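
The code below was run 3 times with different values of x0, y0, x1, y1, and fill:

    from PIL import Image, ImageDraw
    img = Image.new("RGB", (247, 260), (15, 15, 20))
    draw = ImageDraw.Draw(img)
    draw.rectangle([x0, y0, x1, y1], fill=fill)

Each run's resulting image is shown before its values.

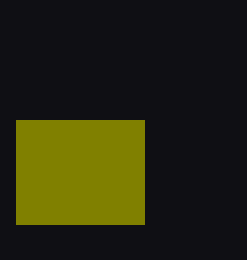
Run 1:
x0 = 16, y0 = 120, x1 = 144, y1 = 224, fill = 'olive'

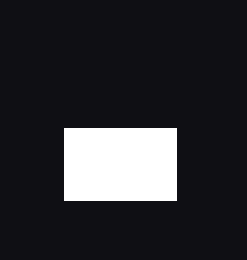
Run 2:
x0 = 64
y0 = 128
x1 = 176
y1 = 200
fill = 'white'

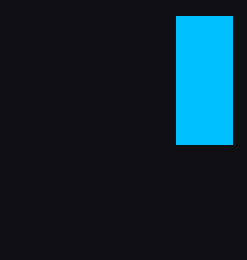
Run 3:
x0 = 176, y0 = 16, x1 = 232, y1 = 144, fill = 'deepskyblue'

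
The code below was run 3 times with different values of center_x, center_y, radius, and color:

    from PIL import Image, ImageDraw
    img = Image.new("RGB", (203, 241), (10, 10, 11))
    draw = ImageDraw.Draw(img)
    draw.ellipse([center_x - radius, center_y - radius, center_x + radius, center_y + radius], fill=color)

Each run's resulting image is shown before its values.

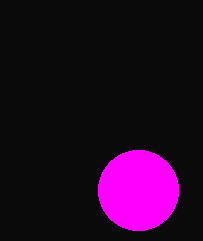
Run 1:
center_x = 138
center_y = 190
radius = 40
color = 'magenta'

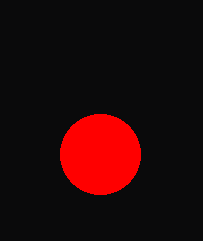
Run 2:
center_x = 100
center_y = 154
radius = 40
color = 'red'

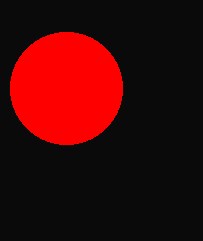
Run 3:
center_x = 66, center_y = 88, radius = 56, color = 'red'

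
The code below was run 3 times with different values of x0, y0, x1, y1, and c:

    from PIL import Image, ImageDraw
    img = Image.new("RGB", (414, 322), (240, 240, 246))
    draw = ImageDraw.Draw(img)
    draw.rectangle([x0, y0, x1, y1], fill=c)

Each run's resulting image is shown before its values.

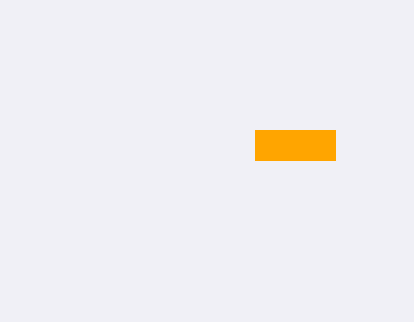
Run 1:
x0 = 255; y0 = 130; x1 = 335; y1 = 160; c = 'orange'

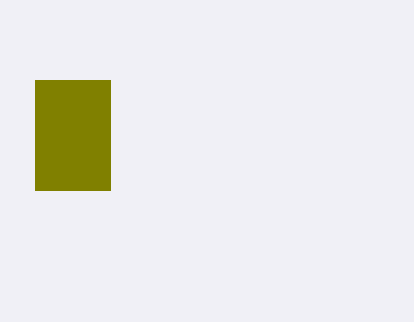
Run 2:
x0 = 35, y0 = 80, x1 = 110, y1 = 190, c = 'olive'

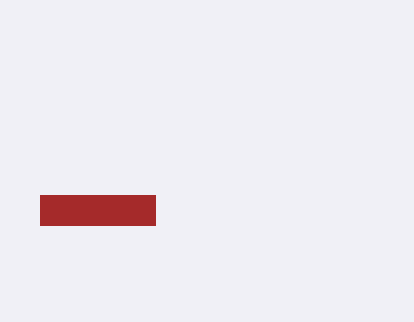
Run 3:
x0 = 40; y0 = 195; x1 = 155; y1 = 225; c = 'brown'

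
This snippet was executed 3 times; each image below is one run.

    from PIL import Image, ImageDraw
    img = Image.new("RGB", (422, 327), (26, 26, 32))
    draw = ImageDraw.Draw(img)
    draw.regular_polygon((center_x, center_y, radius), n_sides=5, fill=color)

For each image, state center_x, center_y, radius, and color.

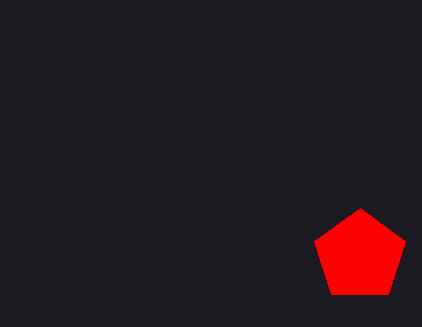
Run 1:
center_x = 360; center_y = 256; radius = 48; color = 'red'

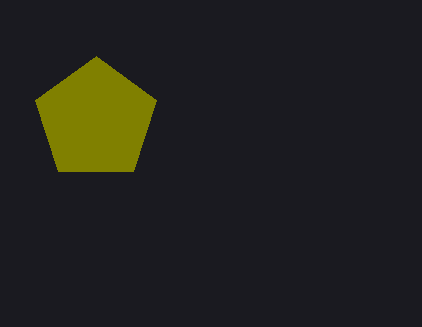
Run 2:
center_x = 96; center_y = 120; radius = 64; color = 'olive'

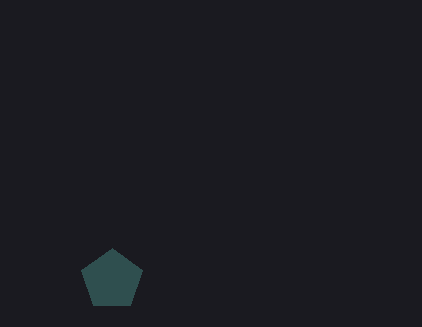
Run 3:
center_x = 112, center_y = 280, radius = 32, color = 'darkslategray'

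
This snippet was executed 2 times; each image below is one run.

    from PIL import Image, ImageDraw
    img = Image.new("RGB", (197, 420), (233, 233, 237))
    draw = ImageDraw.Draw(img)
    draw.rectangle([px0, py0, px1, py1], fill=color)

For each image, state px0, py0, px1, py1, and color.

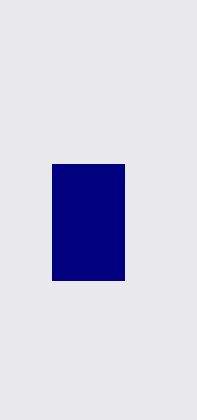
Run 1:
px0 = 52; py0 = 164; px1 = 124; py1 = 280; color = 'navy'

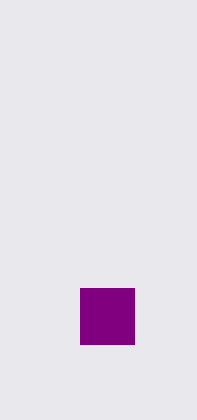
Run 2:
px0 = 80; py0 = 288; px1 = 134; py1 = 344; color = 'purple'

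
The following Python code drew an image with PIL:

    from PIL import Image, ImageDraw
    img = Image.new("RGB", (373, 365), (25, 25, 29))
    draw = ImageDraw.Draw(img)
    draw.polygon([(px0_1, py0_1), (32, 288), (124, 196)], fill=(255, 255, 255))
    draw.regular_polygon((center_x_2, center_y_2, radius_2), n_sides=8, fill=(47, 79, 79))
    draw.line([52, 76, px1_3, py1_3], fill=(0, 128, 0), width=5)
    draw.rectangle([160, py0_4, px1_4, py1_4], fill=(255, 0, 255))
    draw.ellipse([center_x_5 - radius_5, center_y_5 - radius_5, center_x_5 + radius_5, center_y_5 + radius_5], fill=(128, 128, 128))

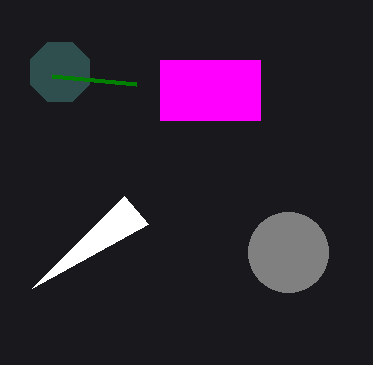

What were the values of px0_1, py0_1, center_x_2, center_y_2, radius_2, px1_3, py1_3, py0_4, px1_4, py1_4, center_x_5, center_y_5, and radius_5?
px0_1 = 148, py0_1 = 224, center_x_2 = 60, center_y_2 = 72, radius_2 = 32, px1_3 = 136, py1_3 = 84, py0_4 = 60, px1_4 = 260, py1_4 = 120, center_x_5 = 288, center_y_5 = 252, radius_5 = 40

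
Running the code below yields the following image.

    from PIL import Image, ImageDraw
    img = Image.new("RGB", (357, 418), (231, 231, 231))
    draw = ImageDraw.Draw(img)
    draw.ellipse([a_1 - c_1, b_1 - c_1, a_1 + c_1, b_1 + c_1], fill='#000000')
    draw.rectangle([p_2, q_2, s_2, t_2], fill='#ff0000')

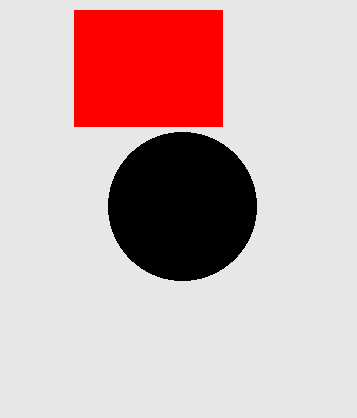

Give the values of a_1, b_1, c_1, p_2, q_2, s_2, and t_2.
a_1 = 182; b_1 = 206; c_1 = 74; p_2 = 74; q_2 = 10; s_2 = 222; t_2 = 126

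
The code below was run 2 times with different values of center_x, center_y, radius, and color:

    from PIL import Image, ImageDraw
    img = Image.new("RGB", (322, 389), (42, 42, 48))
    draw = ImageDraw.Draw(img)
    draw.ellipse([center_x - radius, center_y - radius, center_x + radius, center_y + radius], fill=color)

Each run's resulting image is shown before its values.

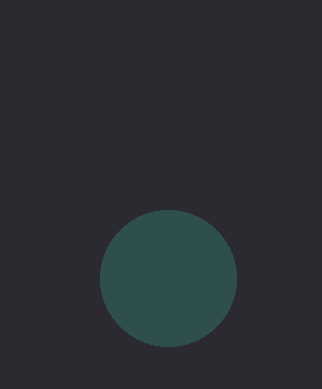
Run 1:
center_x = 168; center_y = 278; radius = 68; color = 'darkslategray'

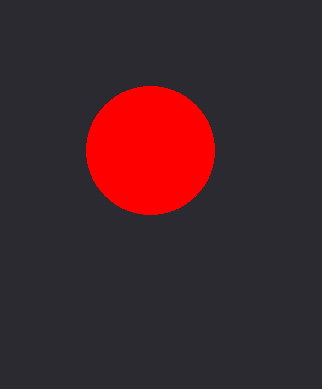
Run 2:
center_x = 150; center_y = 150; radius = 64; color = 'red'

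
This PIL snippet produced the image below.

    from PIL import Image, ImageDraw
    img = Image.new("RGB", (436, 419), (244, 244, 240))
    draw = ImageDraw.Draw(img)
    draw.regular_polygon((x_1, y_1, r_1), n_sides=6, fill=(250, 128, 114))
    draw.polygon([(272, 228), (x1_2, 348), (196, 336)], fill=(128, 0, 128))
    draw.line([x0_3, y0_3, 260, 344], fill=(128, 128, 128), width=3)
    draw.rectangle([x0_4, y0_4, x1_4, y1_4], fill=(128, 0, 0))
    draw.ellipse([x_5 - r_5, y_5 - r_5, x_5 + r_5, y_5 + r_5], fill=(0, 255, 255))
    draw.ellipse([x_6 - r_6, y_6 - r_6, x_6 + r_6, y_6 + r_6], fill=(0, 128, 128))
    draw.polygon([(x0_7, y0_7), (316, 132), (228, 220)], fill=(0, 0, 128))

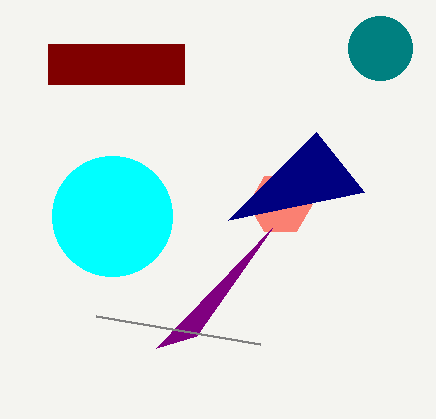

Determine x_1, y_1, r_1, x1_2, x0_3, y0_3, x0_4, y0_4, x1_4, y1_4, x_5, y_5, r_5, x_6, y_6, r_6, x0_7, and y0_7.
x_1 = 280; y_1 = 204; r_1 = 32; x1_2 = 156; x0_3 = 96; y0_3 = 316; x0_4 = 48; y0_4 = 44; x1_4 = 184; y1_4 = 84; x_5 = 112; y_5 = 216; r_5 = 60; x_6 = 380; y_6 = 48; r_6 = 32; x0_7 = 364; y0_7 = 192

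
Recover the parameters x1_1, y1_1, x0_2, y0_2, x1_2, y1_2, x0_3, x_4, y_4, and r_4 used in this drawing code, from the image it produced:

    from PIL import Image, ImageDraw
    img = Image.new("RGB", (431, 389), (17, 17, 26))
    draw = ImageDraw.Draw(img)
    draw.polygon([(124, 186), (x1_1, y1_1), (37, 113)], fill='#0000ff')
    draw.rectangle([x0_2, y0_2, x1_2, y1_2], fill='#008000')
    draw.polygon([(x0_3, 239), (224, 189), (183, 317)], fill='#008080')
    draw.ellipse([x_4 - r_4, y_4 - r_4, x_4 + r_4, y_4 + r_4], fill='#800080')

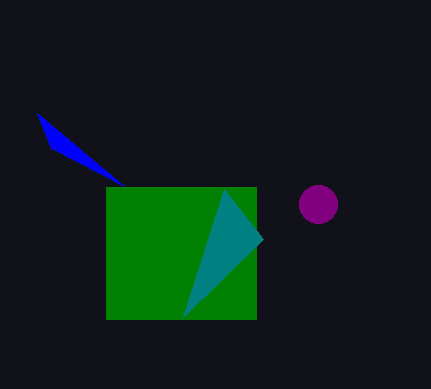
x1_1 = 51, y1_1 = 148, x0_2 = 106, y0_2 = 187, x1_2 = 256, y1_2 = 319, x0_3 = 263, x_4 = 318, y_4 = 204, r_4 = 19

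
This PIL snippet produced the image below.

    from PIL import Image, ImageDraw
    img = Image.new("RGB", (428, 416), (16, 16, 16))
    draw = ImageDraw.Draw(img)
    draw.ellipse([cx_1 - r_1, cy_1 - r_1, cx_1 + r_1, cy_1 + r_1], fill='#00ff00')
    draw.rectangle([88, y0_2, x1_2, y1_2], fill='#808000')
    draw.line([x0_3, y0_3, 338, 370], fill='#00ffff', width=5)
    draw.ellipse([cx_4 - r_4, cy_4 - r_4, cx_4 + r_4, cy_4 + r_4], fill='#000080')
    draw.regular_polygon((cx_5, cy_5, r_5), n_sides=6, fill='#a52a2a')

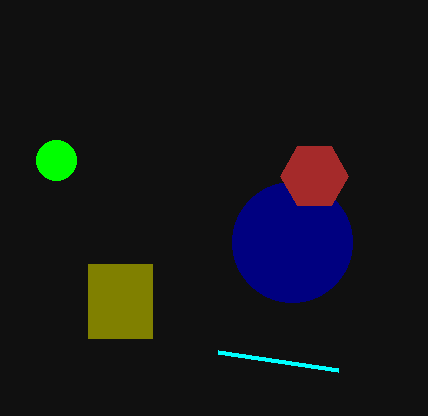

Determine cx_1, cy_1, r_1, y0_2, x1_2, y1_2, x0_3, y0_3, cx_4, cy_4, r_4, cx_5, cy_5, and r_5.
cx_1 = 56, cy_1 = 160, r_1 = 20, y0_2 = 264, x1_2 = 152, y1_2 = 338, x0_3 = 218, y0_3 = 352, cx_4 = 292, cy_4 = 242, r_4 = 60, cx_5 = 314, cy_5 = 176, r_5 = 34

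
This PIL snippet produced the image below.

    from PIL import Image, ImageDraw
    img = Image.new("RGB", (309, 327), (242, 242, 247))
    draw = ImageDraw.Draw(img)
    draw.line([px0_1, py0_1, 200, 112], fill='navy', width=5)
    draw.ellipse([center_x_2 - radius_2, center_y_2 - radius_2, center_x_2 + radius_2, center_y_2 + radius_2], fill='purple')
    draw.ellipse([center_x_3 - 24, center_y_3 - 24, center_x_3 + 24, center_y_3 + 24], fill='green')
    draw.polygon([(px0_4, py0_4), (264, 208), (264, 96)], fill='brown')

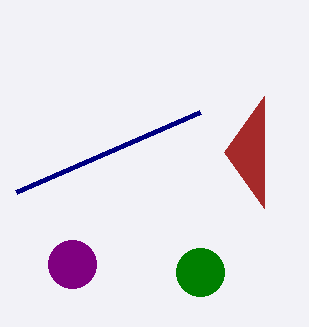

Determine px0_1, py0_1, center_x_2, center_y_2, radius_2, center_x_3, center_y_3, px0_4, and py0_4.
px0_1 = 16; py0_1 = 192; center_x_2 = 72; center_y_2 = 264; radius_2 = 24; center_x_3 = 200; center_y_3 = 272; px0_4 = 224; py0_4 = 152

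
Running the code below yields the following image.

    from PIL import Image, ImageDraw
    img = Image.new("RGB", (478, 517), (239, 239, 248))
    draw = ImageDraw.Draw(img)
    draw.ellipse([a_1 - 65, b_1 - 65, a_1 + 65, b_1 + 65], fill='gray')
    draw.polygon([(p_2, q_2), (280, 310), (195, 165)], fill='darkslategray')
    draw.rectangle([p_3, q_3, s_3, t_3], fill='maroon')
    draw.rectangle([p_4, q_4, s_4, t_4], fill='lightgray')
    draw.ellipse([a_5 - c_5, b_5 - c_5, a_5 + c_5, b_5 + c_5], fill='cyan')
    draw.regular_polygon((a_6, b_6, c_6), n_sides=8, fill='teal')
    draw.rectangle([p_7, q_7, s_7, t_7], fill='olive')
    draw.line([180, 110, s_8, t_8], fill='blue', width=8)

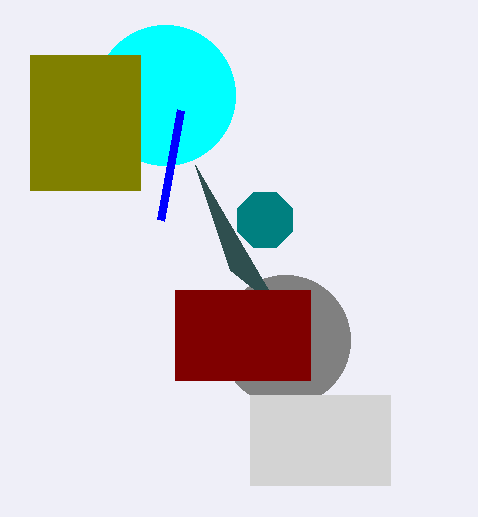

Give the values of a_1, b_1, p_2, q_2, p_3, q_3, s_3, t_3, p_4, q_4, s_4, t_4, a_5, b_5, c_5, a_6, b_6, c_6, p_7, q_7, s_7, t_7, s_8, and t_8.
a_1 = 285; b_1 = 340; p_2 = 230; q_2 = 270; p_3 = 175; q_3 = 290; s_3 = 310; t_3 = 380; p_4 = 250; q_4 = 395; s_4 = 390; t_4 = 485; a_5 = 165; b_5 = 95; c_5 = 70; a_6 = 265; b_6 = 220; c_6 = 30; p_7 = 30; q_7 = 55; s_7 = 140; t_7 = 190; s_8 = 160; t_8 = 220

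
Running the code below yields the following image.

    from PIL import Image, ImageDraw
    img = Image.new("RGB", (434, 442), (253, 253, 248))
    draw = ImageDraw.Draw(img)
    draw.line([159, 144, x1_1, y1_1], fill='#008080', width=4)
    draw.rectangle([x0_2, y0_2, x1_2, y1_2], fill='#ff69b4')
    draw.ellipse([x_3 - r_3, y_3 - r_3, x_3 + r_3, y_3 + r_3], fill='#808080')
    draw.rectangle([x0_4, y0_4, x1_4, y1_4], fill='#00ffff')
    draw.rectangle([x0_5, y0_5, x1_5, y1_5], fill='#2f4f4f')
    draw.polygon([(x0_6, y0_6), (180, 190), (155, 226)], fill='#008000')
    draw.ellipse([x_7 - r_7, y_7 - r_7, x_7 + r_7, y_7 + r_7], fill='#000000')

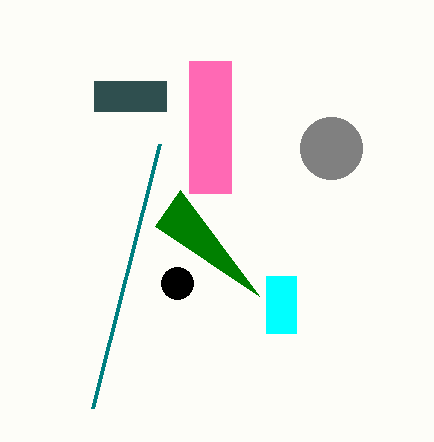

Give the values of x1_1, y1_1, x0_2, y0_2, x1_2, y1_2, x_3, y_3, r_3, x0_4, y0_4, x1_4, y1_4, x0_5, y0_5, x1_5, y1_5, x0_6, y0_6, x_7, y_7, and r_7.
x1_1 = 92
y1_1 = 408
x0_2 = 189
y0_2 = 61
x1_2 = 231
y1_2 = 193
x_3 = 331
y_3 = 148
r_3 = 31
x0_4 = 266
y0_4 = 276
x1_4 = 296
y1_4 = 333
x0_5 = 94
y0_5 = 81
x1_5 = 166
y1_5 = 111
x0_6 = 259
y0_6 = 296
x_7 = 177
y_7 = 283
r_7 = 16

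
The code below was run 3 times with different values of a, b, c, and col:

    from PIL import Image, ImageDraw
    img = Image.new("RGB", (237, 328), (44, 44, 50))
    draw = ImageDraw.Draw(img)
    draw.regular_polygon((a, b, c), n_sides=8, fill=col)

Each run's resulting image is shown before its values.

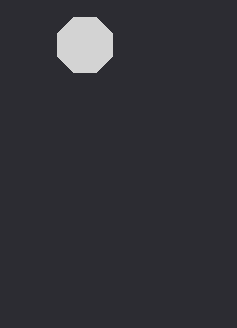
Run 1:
a = 85
b = 45
c = 30
col = 'lightgray'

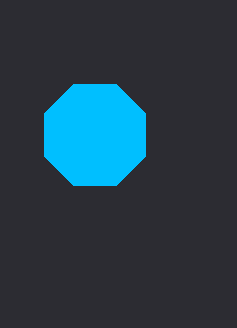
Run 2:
a = 95, b = 135, c = 55, col = 'deepskyblue'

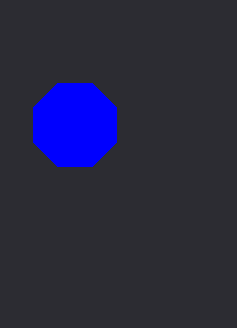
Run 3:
a = 75
b = 125
c = 45
col = 'blue'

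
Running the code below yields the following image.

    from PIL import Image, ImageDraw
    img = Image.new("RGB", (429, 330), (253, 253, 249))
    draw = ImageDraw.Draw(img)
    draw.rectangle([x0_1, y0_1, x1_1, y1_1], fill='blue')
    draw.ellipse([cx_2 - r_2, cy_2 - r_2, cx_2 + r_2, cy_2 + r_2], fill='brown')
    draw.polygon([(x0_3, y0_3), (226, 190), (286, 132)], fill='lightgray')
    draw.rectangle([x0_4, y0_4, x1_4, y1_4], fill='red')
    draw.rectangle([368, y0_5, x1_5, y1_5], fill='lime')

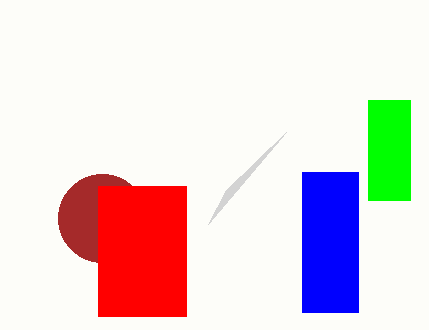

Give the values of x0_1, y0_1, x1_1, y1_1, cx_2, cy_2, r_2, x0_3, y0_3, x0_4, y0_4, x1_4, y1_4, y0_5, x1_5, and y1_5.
x0_1 = 302; y0_1 = 172; x1_1 = 358; y1_1 = 312; cx_2 = 102; cy_2 = 218; r_2 = 44; x0_3 = 208; y0_3 = 224; x0_4 = 98; y0_4 = 186; x1_4 = 186; y1_4 = 316; y0_5 = 100; x1_5 = 410; y1_5 = 200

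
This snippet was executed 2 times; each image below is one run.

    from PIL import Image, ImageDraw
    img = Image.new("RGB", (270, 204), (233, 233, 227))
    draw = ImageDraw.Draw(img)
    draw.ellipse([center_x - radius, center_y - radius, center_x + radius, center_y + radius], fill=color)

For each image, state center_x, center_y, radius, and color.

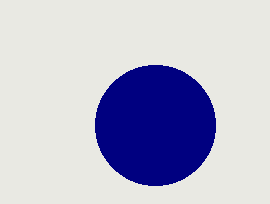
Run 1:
center_x = 155; center_y = 125; radius = 60; color = 'navy'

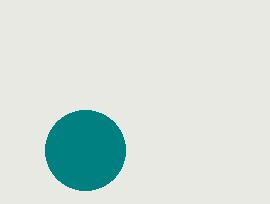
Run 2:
center_x = 85; center_y = 150; radius = 40; color = 'teal'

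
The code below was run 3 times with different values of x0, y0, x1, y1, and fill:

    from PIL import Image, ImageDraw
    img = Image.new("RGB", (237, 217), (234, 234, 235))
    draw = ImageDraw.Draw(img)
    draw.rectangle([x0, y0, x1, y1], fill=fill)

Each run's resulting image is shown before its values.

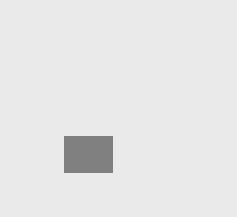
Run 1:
x0 = 64, y0 = 136, x1 = 112, y1 = 172, fill = 'gray'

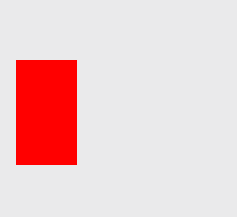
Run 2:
x0 = 16; y0 = 60; x1 = 76; y1 = 164; fill = 'red'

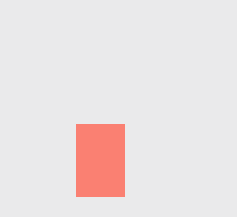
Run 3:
x0 = 76, y0 = 124, x1 = 124, y1 = 196, fill = 'salmon'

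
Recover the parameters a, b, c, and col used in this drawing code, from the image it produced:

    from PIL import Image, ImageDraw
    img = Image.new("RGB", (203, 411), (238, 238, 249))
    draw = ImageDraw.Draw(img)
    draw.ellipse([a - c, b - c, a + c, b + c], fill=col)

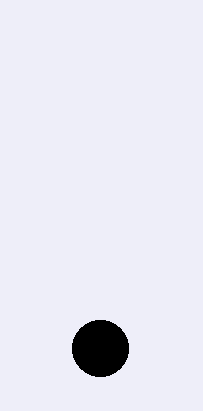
a = 100; b = 348; c = 28; col = 'black'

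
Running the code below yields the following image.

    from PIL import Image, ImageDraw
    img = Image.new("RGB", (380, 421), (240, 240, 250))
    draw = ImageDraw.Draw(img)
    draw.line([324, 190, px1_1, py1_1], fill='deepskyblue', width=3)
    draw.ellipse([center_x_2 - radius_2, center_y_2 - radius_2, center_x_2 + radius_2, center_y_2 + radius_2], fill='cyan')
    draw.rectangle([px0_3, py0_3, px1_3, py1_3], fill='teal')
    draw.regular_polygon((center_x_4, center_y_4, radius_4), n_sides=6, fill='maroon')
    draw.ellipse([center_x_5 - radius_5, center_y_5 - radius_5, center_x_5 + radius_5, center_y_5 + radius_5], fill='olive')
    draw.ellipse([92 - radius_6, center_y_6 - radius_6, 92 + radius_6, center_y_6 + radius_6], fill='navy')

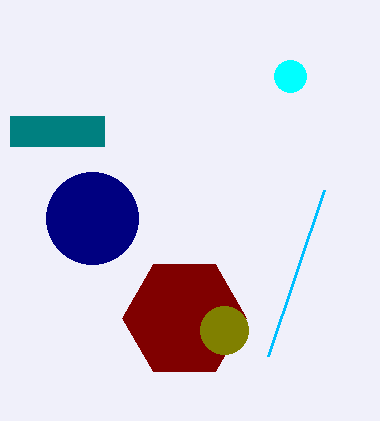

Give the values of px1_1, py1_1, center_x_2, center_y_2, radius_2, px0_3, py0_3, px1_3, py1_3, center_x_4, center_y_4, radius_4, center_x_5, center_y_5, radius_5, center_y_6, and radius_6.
px1_1 = 268; py1_1 = 356; center_x_2 = 290; center_y_2 = 76; radius_2 = 16; px0_3 = 10; py0_3 = 116; px1_3 = 104; py1_3 = 146; center_x_4 = 184; center_y_4 = 318; radius_4 = 62; center_x_5 = 224; center_y_5 = 330; radius_5 = 24; center_y_6 = 218; radius_6 = 46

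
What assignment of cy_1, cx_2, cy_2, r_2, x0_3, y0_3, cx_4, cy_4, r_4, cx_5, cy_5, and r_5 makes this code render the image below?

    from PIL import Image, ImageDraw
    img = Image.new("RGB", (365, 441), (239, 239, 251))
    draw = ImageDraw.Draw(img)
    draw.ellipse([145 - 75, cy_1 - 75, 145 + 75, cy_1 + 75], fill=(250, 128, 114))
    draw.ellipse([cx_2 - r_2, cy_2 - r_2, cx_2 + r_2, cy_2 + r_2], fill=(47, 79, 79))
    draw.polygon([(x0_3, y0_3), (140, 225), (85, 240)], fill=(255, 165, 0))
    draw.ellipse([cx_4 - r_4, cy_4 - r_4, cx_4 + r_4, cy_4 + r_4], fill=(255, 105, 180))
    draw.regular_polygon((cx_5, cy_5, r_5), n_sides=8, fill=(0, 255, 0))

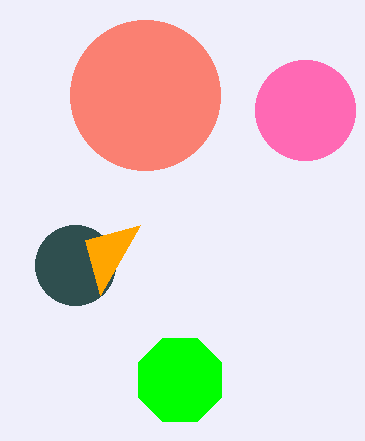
cy_1 = 95; cx_2 = 75; cy_2 = 265; r_2 = 40; x0_3 = 100; y0_3 = 295; cx_4 = 305; cy_4 = 110; r_4 = 50; cx_5 = 180; cy_5 = 380; r_5 = 45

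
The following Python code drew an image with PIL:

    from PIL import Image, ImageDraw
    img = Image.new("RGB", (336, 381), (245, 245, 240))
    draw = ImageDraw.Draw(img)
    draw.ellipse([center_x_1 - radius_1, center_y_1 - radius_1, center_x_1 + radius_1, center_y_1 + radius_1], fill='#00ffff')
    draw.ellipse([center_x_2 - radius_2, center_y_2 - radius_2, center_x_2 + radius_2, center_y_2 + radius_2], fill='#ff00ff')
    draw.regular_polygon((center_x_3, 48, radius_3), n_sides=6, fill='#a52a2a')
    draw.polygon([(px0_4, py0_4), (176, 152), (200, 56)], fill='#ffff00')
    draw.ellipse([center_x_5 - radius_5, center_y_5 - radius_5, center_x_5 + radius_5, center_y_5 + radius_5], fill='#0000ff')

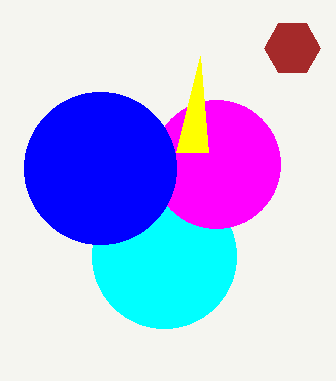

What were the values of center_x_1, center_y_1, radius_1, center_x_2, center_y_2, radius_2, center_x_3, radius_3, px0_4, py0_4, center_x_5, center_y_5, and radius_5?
center_x_1 = 164
center_y_1 = 256
radius_1 = 72
center_x_2 = 216
center_y_2 = 164
radius_2 = 64
center_x_3 = 292
radius_3 = 28
px0_4 = 208
py0_4 = 152
center_x_5 = 100
center_y_5 = 168
radius_5 = 76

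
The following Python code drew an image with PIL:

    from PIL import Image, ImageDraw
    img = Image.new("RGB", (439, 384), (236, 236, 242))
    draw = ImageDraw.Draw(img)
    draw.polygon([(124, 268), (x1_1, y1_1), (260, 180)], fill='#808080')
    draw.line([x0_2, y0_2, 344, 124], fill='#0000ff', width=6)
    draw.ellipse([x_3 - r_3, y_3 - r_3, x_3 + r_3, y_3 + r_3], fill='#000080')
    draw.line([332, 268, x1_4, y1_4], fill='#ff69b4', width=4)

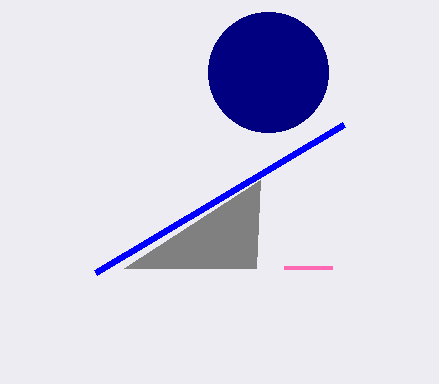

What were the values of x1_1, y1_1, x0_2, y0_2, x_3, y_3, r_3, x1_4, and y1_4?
x1_1 = 256; y1_1 = 268; x0_2 = 96; y0_2 = 272; x_3 = 268; y_3 = 72; r_3 = 60; x1_4 = 284; y1_4 = 268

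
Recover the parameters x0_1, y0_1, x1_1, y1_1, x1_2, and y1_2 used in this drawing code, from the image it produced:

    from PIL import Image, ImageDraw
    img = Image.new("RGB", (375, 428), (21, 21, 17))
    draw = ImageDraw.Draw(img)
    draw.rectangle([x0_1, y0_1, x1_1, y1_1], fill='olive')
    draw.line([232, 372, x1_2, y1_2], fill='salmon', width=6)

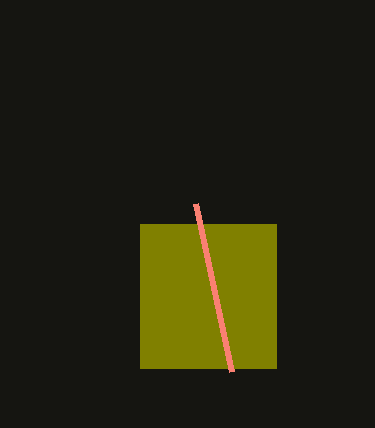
x0_1 = 140, y0_1 = 224, x1_1 = 276, y1_1 = 368, x1_2 = 196, y1_2 = 204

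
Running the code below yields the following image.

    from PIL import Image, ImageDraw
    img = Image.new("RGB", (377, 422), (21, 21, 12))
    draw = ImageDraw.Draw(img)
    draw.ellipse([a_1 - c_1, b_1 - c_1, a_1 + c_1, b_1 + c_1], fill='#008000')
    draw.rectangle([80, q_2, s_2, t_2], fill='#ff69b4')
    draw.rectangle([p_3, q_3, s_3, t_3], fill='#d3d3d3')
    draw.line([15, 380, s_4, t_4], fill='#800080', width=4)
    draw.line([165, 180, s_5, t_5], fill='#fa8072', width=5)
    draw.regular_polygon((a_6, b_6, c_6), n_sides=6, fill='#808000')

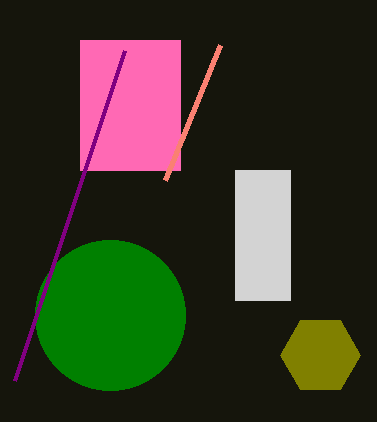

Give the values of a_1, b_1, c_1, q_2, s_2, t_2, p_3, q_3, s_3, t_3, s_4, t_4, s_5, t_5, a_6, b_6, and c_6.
a_1 = 110, b_1 = 315, c_1 = 75, q_2 = 40, s_2 = 180, t_2 = 170, p_3 = 235, q_3 = 170, s_3 = 290, t_3 = 300, s_4 = 125, t_4 = 50, s_5 = 220, t_5 = 45, a_6 = 320, b_6 = 355, c_6 = 40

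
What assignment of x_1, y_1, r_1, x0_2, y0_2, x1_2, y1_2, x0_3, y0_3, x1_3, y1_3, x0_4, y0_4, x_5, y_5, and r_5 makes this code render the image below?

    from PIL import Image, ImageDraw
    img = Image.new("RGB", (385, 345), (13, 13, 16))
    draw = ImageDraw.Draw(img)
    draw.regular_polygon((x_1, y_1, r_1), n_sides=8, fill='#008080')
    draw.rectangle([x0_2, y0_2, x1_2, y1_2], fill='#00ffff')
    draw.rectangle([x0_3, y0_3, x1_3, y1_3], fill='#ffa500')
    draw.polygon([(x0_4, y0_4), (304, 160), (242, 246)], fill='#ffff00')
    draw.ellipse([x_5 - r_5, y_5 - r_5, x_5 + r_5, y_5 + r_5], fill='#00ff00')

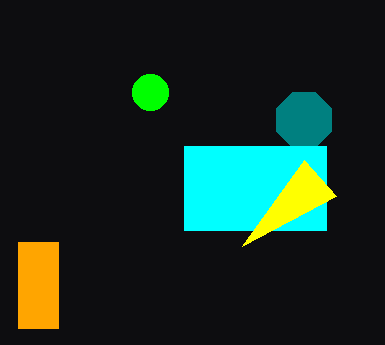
x_1 = 304
y_1 = 120
r_1 = 30
x0_2 = 184
y0_2 = 146
x1_2 = 326
y1_2 = 230
x0_3 = 18
y0_3 = 242
x1_3 = 58
y1_3 = 328
x0_4 = 336
y0_4 = 196
x_5 = 150
y_5 = 92
r_5 = 18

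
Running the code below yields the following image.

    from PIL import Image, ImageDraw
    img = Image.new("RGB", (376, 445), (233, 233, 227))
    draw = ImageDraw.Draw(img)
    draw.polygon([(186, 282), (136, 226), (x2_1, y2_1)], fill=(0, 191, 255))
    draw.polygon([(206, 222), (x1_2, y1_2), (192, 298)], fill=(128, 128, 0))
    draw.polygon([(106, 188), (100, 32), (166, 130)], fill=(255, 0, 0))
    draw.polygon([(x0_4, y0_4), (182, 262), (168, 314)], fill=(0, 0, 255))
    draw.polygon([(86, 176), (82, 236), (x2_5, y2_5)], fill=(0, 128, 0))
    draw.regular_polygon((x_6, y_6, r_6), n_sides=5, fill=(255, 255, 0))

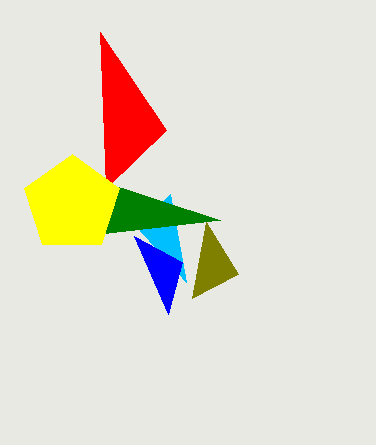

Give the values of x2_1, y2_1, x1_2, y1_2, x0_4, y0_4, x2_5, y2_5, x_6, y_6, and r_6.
x2_1 = 170; y2_1 = 194; x1_2 = 238; y1_2 = 274; x0_4 = 134; y0_4 = 236; x2_5 = 220; y2_5 = 220; x_6 = 72; y_6 = 204; r_6 = 50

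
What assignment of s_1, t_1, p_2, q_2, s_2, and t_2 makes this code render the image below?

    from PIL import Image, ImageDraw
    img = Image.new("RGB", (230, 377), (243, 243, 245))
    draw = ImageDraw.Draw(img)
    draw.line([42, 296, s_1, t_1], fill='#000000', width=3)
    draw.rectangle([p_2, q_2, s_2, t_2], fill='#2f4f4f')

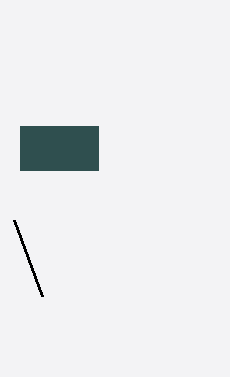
s_1 = 14
t_1 = 220
p_2 = 20
q_2 = 126
s_2 = 98
t_2 = 170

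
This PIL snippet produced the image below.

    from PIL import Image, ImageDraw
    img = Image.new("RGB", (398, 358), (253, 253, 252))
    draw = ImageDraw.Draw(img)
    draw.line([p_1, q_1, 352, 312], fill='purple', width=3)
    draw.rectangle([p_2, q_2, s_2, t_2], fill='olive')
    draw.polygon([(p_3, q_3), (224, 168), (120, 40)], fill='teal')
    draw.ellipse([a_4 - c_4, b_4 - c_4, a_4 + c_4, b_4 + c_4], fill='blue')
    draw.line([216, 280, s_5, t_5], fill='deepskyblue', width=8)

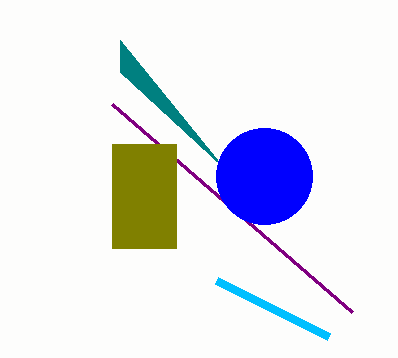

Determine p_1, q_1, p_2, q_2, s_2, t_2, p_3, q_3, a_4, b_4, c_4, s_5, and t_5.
p_1 = 112
q_1 = 104
p_2 = 112
q_2 = 144
s_2 = 176
t_2 = 248
p_3 = 120
q_3 = 72
a_4 = 264
b_4 = 176
c_4 = 48
s_5 = 328
t_5 = 336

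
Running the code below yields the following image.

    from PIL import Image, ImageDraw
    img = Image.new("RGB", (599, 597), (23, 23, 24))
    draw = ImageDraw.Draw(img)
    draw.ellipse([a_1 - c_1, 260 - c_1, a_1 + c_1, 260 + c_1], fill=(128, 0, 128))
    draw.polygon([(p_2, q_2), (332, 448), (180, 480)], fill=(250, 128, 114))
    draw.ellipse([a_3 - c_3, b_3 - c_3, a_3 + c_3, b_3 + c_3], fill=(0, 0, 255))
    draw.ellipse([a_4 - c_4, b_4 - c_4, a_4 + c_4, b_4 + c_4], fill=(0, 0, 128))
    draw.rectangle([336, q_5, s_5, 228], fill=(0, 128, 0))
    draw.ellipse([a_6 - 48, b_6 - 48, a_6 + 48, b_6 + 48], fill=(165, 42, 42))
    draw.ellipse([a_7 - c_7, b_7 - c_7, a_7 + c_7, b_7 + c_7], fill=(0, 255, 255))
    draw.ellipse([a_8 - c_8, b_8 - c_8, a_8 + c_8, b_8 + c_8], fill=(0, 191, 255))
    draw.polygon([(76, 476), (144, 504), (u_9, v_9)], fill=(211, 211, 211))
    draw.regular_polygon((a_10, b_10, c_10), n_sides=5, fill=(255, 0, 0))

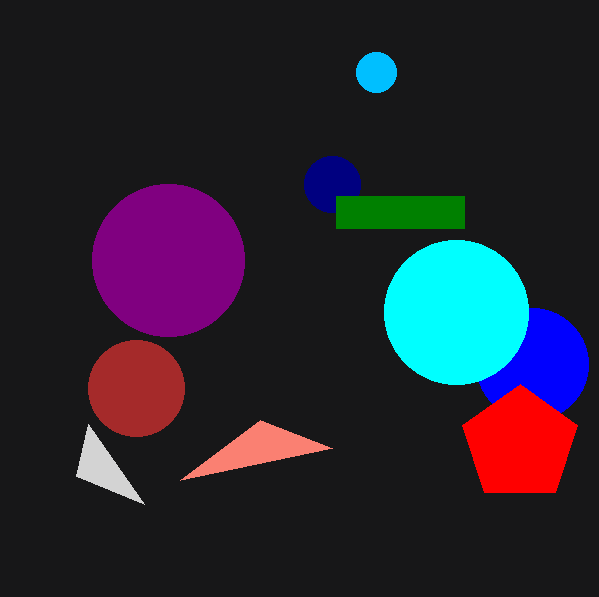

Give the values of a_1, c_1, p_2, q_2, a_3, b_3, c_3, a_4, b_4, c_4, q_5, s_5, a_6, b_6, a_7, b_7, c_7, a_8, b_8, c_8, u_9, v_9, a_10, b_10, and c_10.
a_1 = 168
c_1 = 76
p_2 = 260
q_2 = 420
a_3 = 532
b_3 = 364
c_3 = 56
a_4 = 332
b_4 = 184
c_4 = 28
q_5 = 196
s_5 = 464
a_6 = 136
b_6 = 388
a_7 = 456
b_7 = 312
c_7 = 72
a_8 = 376
b_8 = 72
c_8 = 20
u_9 = 88
v_9 = 424
a_10 = 520
b_10 = 444
c_10 = 60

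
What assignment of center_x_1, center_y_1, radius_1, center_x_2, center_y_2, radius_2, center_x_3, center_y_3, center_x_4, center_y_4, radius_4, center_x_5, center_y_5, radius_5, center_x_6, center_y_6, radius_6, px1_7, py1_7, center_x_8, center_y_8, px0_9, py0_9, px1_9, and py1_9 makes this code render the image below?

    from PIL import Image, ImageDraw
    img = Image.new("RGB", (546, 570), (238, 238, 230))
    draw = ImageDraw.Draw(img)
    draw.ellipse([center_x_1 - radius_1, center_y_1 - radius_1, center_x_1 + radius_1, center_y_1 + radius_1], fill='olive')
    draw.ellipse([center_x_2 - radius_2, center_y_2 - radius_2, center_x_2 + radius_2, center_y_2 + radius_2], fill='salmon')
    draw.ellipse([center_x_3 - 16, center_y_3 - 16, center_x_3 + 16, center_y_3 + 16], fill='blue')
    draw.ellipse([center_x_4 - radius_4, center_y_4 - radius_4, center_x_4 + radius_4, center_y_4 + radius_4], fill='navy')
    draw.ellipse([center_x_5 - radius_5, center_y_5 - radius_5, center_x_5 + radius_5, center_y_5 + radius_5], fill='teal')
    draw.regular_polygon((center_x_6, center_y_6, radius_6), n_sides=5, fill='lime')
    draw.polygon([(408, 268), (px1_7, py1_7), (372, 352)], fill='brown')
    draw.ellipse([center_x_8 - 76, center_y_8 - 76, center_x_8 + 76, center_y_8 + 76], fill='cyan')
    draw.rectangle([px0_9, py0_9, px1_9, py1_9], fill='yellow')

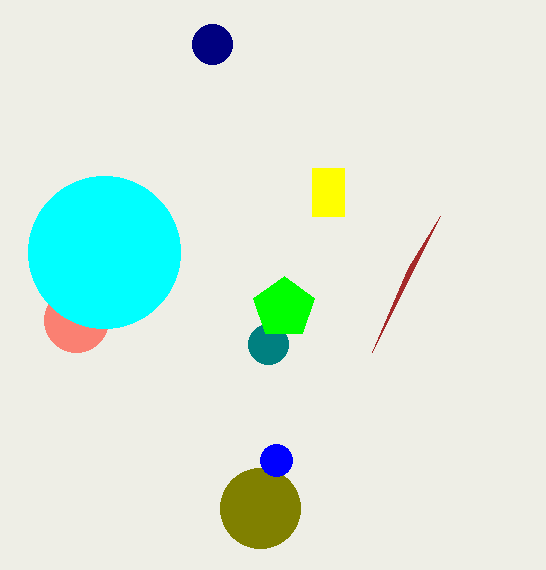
center_x_1 = 260, center_y_1 = 508, radius_1 = 40, center_x_2 = 76, center_y_2 = 320, radius_2 = 32, center_x_3 = 276, center_y_3 = 460, center_x_4 = 212, center_y_4 = 44, radius_4 = 20, center_x_5 = 268, center_y_5 = 344, radius_5 = 20, center_x_6 = 284, center_y_6 = 308, radius_6 = 32, px1_7 = 440, py1_7 = 216, center_x_8 = 104, center_y_8 = 252, px0_9 = 312, py0_9 = 168, px1_9 = 344, py1_9 = 216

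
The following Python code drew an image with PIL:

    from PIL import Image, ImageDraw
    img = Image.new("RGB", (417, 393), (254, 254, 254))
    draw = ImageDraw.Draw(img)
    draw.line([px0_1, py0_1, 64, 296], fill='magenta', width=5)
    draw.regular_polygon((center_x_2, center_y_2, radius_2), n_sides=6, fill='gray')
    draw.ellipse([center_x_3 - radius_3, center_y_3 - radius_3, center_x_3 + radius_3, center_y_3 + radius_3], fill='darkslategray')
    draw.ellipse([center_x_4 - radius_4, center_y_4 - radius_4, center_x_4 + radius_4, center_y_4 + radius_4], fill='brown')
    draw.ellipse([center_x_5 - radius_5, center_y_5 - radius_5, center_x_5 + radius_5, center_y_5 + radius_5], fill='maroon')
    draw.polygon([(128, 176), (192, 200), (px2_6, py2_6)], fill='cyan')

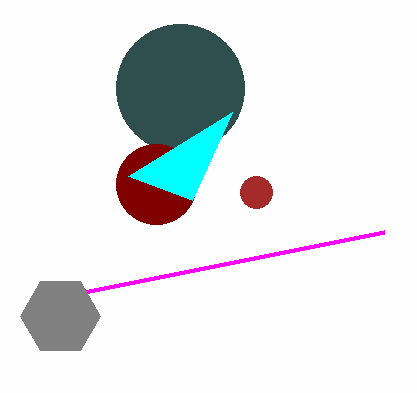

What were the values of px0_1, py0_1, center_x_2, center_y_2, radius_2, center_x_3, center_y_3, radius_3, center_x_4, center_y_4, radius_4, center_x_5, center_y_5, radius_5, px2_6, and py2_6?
px0_1 = 384, py0_1 = 232, center_x_2 = 60, center_y_2 = 316, radius_2 = 40, center_x_3 = 180, center_y_3 = 88, radius_3 = 64, center_x_4 = 256, center_y_4 = 192, radius_4 = 16, center_x_5 = 156, center_y_5 = 184, radius_5 = 40, px2_6 = 232, py2_6 = 112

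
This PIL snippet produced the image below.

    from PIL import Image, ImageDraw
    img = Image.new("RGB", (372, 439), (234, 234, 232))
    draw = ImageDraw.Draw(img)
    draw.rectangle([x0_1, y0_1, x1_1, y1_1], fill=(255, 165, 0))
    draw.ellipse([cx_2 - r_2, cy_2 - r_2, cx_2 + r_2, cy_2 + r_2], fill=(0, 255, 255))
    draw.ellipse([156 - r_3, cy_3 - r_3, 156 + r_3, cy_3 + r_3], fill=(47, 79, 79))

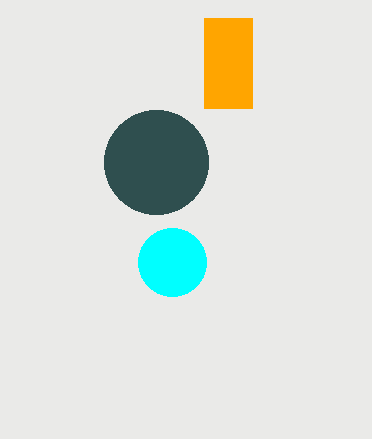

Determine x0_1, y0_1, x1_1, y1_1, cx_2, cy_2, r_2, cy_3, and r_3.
x0_1 = 204
y0_1 = 18
x1_1 = 252
y1_1 = 108
cx_2 = 172
cy_2 = 262
r_2 = 34
cy_3 = 162
r_3 = 52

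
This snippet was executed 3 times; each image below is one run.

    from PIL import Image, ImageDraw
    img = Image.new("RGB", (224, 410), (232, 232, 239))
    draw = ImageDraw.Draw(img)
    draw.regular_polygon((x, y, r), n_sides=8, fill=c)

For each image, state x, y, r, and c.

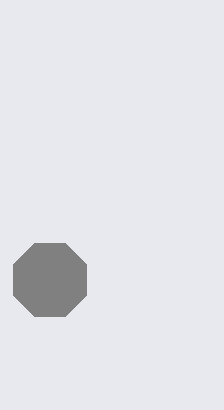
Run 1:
x = 50, y = 280, r = 40, c = 'gray'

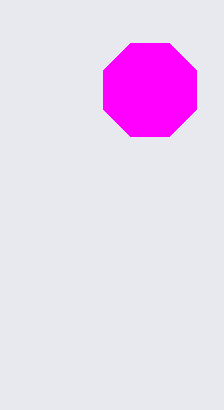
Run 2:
x = 150
y = 90
r = 50
c = 'magenta'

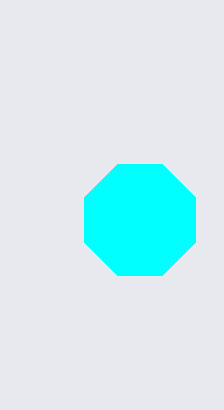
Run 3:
x = 140
y = 220
r = 60
c = 'cyan'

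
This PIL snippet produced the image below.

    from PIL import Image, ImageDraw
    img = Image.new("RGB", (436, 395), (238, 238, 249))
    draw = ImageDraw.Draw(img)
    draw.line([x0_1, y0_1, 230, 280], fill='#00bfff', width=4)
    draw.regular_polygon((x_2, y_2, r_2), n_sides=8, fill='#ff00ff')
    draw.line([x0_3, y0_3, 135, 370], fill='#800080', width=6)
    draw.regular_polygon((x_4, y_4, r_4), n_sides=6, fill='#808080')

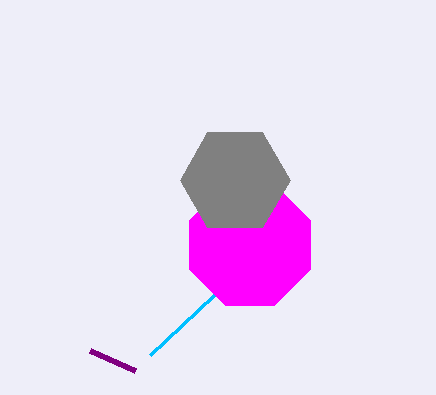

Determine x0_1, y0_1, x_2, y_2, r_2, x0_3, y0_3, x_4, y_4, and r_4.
x0_1 = 150, y0_1 = 355, x_2 = 250, y_2 = 245, r_2 = 65, x0_3 = 90, y0_3 = 350, x_4 = 235, y_4 = 180, r_4 = 55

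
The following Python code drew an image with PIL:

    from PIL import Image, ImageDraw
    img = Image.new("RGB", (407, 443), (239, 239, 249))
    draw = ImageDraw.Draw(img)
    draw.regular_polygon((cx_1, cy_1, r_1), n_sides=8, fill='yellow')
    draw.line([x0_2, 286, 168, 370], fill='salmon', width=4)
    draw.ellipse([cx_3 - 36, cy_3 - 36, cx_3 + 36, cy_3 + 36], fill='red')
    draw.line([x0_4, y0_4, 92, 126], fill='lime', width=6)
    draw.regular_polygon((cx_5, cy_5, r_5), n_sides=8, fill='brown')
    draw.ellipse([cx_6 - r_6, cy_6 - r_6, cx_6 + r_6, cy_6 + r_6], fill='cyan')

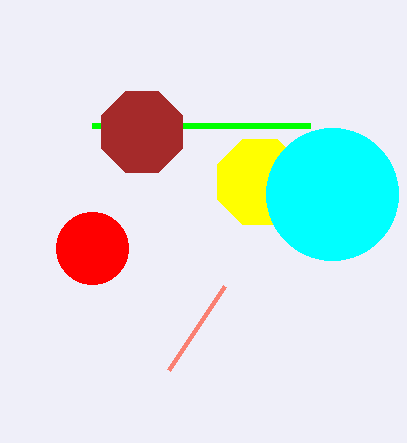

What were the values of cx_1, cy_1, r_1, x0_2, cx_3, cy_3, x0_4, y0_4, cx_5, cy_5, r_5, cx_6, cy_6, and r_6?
cx_1 = 260
cy_1 = 182
r_1 = 46
x0_2 = 224
cx_3 = 92
cy_3 = 248
x0_4 = 310
y0_4 = 126
cx_5 = 142
cy_5 = 132
r_5 = 44
cx_6 = 332
cy_6 = 194
r_6 = 66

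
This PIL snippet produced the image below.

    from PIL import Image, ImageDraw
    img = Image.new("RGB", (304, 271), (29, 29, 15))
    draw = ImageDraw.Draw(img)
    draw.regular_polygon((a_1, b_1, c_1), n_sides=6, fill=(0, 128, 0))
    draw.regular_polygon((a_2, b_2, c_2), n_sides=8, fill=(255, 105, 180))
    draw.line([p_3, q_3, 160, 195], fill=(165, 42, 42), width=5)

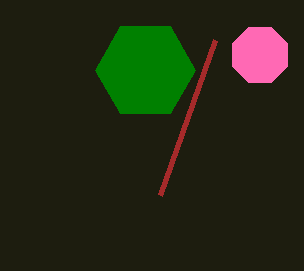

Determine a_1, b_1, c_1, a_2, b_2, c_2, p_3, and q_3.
a_1 = 145, b_1 = 70, c_1 = 50, a_2 = 260, b_2 = 55, c_2 = 30, p_3 = 215, q_3 = 40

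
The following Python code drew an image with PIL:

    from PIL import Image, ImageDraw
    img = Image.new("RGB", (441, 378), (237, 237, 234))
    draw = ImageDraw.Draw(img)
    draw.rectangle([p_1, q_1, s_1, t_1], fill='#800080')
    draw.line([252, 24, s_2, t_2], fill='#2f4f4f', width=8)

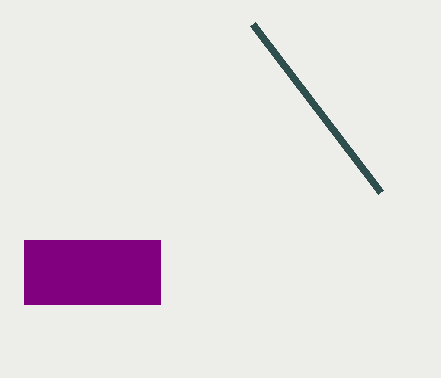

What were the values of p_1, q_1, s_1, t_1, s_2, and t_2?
p_1 = 24
q_1 = 240
s_1 = 160
t_1 = 304
s_2 = 380
t_2 = 192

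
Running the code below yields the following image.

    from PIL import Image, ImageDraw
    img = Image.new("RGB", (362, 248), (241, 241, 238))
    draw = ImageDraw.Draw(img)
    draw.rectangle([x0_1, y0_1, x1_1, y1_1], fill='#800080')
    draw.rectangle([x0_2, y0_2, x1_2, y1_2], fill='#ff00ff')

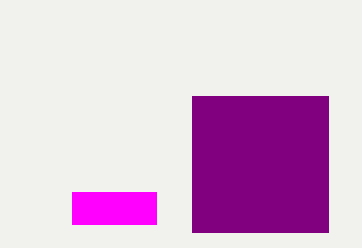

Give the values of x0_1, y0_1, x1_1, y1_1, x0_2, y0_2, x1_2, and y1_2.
x0_1 = 192; y0_1 = 96; x1_1 = 328; y1_1 = 232; x0_2 = 72; y0_2 = 192; x1_2 = 156; y1_2 = 224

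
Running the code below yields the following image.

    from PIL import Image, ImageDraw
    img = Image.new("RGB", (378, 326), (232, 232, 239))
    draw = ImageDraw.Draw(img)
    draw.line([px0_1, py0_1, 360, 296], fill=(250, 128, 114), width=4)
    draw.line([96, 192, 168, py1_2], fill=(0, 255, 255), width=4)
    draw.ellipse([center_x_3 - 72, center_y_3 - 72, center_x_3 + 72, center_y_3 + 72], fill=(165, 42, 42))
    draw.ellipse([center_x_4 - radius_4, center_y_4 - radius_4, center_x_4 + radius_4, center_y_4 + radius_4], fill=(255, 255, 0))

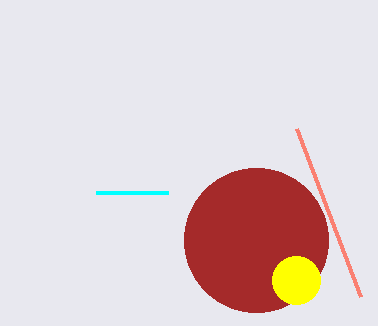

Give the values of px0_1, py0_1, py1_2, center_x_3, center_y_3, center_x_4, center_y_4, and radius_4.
px0_1 = 296
py0_1 = 128
py1_2 = 192
center_x_3 = 256
center_y_3 = 240
center_x_4 = 296
center_y_4 = 280
radius_4 = 24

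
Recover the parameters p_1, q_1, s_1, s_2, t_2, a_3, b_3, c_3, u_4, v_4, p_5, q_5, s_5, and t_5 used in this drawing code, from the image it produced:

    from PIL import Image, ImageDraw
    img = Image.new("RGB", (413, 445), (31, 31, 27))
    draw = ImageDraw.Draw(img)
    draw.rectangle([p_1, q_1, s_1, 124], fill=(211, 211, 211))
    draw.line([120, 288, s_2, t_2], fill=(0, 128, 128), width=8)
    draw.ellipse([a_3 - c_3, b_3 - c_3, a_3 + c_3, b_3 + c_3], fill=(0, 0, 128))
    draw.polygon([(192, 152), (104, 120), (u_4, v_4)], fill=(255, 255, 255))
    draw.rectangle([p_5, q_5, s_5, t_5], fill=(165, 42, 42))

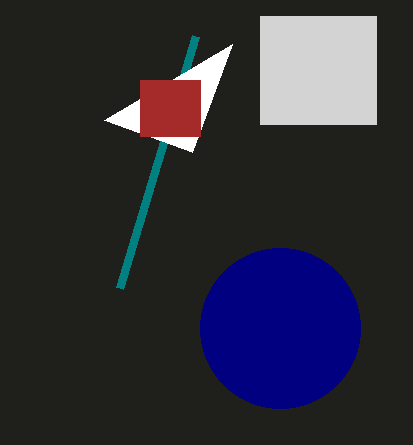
p_1 = 260
q_1 = 16
s_1 = 376
s_2 = 196
t_2 = 36
a_3 = 280
b_3 = 328
c_3 = 80
u_4 = 232
v_4 = 44
p_5 = 140
q_5 = 80
s_5 = 200
t_5 = 136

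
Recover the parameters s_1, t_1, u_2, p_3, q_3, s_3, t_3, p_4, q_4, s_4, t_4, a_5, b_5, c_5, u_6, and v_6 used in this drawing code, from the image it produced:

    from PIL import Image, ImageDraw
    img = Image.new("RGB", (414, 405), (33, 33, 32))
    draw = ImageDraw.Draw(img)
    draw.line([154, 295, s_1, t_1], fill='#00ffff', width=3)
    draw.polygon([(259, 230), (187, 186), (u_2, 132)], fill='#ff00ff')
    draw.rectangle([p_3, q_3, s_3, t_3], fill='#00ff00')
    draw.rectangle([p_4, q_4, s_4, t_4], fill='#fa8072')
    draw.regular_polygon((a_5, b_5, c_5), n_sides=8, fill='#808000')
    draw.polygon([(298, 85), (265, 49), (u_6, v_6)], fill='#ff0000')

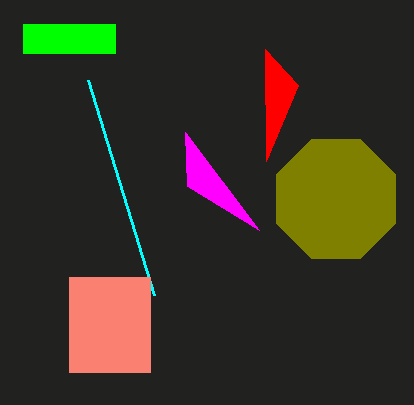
s_1 = 88
t_1 = 80
u_2 = 185
p_3 = 23
q_3 = 24
s_3 = 115
t_3 = 53
p_4 = 69
q_4 = 277
s_4 = 150
t_4 = 372
a_5 = 336
b_5 = 199
c_5 = 64
u_6 = 266
v_6 = 161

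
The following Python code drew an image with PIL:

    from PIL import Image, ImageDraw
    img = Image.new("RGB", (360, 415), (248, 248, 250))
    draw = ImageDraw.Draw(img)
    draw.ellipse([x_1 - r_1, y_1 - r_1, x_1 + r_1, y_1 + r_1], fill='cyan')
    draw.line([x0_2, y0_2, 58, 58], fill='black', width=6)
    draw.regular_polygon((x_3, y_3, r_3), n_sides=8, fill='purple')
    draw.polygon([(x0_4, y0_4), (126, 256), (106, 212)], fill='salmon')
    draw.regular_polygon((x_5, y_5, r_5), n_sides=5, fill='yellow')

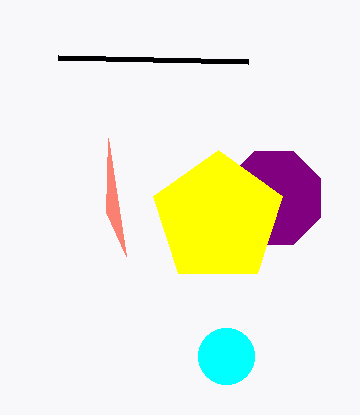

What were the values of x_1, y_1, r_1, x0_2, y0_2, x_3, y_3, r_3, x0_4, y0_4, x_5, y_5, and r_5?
x_1 = 226, y_1 = 356, r_1 = 28, x0_2 = 248, y0_2 = 62, x_3 = 274, y_3 = 198, r_3 = 50, x0_4 = 108, y0_4 = 138, x_5 = 218, y_5 = 218, r_5 = 68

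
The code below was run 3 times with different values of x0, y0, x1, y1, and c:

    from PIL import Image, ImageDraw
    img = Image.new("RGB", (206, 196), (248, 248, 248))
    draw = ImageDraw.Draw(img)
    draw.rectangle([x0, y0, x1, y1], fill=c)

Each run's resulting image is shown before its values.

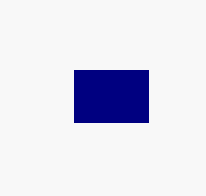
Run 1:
x0 = 74; y0 = 70; x1 = 148; y1 = 122; c = 'navy'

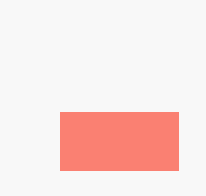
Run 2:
x0 = 60; y0 = 112; x1 = 178; y1 = 170; c = 'salmon'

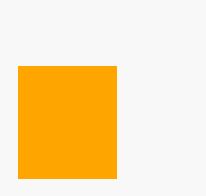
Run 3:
x0 = 18
y0 = 66
x1 = 116
y1 = 178
c = 'orange'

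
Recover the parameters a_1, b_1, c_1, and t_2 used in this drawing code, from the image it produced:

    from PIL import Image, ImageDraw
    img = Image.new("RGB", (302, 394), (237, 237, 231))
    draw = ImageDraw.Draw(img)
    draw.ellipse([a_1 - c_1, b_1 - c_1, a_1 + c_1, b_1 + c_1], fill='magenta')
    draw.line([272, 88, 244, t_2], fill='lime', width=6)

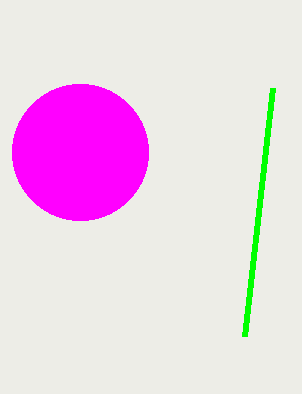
a_1 = 80, b_1 = 152, c_1 = 68, t_2 = 336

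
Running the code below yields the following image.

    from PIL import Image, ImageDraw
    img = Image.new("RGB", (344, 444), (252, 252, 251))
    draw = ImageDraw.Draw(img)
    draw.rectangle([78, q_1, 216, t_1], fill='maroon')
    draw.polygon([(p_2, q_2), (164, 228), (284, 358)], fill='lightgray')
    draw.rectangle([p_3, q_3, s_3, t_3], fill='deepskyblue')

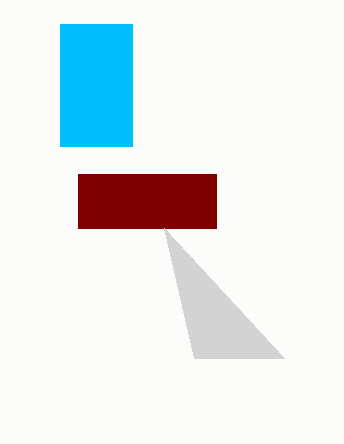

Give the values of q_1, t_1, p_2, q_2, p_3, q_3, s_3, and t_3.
q_1 = 174, t_1 = 228, p_2 = 194, q_2 = 358, p_3 = 60, q_3 = 24, s_3 = 132, t_3 = 146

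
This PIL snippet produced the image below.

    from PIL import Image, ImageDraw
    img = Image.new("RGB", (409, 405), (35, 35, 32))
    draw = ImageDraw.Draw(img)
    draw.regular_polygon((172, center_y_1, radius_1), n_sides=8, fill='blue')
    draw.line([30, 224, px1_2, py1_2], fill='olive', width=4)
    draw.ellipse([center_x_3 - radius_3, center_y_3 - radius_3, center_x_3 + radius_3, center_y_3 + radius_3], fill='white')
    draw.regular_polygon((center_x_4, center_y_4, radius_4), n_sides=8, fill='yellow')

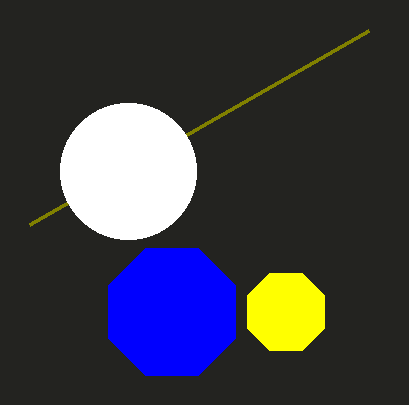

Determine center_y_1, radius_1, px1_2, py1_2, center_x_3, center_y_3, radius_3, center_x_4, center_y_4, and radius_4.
center_y_1 = 312; radius_1 = 69; px1_2 = 369; py1_2 = 30; center_x_3 = 128; center_y_3 = 171; radius_3 = 68; center_x_4 = 286; center_y_4 = 312; radius_4 = 42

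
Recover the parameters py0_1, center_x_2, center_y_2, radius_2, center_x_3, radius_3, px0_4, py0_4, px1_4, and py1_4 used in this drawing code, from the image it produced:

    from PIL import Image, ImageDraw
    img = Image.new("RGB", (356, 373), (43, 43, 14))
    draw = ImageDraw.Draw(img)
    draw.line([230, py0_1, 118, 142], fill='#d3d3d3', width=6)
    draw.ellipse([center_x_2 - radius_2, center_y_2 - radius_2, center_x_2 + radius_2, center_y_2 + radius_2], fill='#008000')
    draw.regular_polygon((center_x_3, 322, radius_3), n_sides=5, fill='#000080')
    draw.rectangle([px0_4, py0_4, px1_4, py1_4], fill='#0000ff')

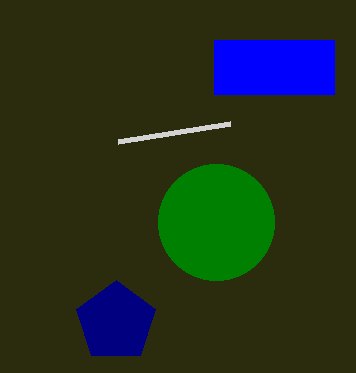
py0_1 = 124; center_x_2 = 216; center_y_2 = 222; radius_2 = 58; center_x_3 = 116; radius_3 = 42; px0_4 = 214; py0_4 = 40; px1_4 = 334; py1_4 = 94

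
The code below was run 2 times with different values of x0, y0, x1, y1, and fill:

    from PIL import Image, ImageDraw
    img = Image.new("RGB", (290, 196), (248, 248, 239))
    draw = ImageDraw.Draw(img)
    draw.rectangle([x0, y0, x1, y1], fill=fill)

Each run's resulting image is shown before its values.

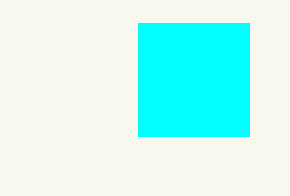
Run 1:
x0 = 138; y0 = 23; x1 = 249; y1 = 136; fill = 'cyan'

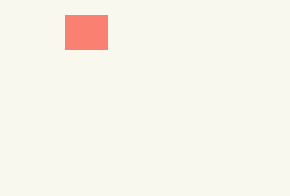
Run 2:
x0 = 65, y0 = 15, x1 = 107, y1 = 49, fill = 'salmon'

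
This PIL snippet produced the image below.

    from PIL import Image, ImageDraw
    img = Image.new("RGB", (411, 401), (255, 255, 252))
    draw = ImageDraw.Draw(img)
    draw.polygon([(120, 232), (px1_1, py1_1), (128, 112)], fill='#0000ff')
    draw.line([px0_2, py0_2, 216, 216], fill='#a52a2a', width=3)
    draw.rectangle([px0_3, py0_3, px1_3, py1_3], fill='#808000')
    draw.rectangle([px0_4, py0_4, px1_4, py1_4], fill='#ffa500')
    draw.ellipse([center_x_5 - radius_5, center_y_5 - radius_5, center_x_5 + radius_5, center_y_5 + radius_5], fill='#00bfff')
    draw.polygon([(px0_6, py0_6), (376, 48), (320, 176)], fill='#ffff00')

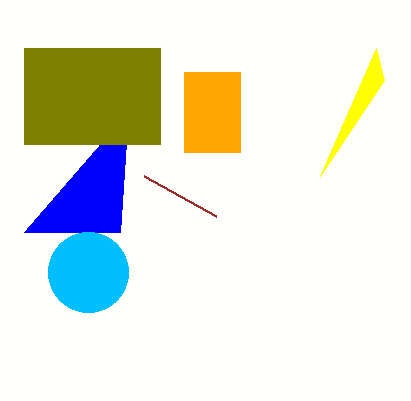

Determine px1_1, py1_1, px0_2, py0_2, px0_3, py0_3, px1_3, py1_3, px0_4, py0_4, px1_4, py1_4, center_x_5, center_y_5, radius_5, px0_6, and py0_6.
px1_1 = 24, py1_1 = 232, px0_2 = 144, py0_2 = 176, px0_3 = 24, py0_3 = 48, px1_3 = 160, py1_3 = 144, px0_4 = 184, py0_4 = 72, px1_4 = 240, py1_4 = 152, center_x_5 = 88, center_y_5 = 272, radius_5 = 40, px0_6 = 384, py0_6 = 80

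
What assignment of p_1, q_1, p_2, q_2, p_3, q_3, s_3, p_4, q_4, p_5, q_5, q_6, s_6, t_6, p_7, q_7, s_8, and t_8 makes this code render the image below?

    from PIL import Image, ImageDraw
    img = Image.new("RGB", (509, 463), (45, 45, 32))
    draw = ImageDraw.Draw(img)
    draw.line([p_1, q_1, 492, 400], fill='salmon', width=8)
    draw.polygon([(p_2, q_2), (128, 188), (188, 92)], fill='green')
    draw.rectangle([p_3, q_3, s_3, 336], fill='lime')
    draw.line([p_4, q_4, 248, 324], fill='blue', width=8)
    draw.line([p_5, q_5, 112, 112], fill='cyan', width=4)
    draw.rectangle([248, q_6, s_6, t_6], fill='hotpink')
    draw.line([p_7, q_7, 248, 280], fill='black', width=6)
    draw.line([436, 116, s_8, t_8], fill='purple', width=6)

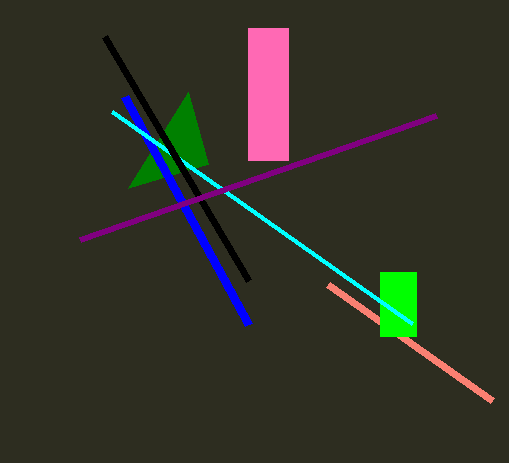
p_1 = 328; q_1 = 284; p_2 = 208; q_2 = 164; p_3 = 380; q_3 = 272; s_3 = 416; p_4 = 124; q_4 = 96; p_5 = 412; q_5 = 324; q_6 = 28; s_6 = 288; t_6 = 160; p_7 = 104; q_7 = 36; s_8 = 80; t_8 = 240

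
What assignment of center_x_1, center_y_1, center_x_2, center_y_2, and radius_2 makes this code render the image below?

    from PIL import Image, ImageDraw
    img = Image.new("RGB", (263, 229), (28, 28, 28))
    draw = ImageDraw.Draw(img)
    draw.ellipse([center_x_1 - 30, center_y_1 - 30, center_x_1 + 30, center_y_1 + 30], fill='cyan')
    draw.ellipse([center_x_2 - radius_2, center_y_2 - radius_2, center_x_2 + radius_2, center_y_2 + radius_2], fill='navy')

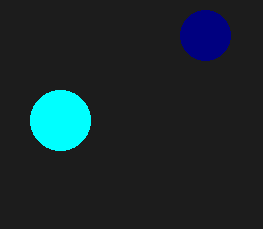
center_x_1 = 60, center_y_1 = 120, center_x_2 = 205, center_y_2 = 35, radius_2 = 25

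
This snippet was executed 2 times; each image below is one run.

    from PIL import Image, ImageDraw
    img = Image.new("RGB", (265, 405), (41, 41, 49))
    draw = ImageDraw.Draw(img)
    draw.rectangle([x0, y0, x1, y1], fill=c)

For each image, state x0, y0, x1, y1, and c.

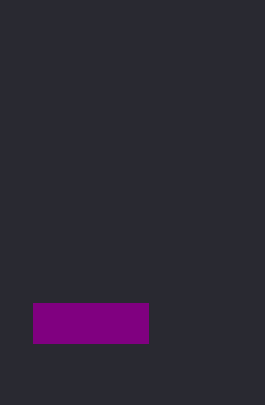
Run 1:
x0 = 33
y0 = 303
x1 = 148
y1 = 343
c = 'purple'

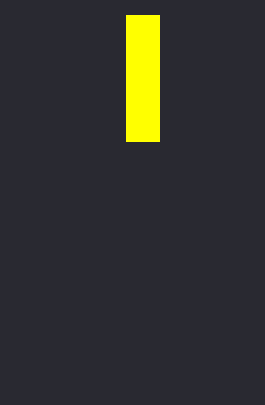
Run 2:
x0 = 126, y0 = 15, x1 = 159, y1 = 141, c = 'yellow'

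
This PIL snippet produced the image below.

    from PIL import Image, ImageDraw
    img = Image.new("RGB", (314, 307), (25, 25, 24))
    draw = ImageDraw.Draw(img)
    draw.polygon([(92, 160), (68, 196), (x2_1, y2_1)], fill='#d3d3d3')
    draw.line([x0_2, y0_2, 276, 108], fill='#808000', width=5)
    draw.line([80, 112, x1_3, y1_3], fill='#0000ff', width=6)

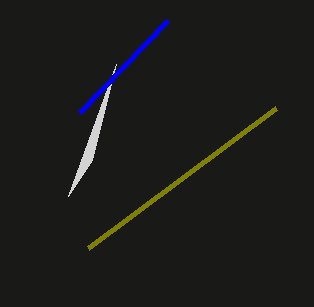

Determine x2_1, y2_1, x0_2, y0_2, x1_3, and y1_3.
x2_1 = 116; y2_1 = 64; x0_2 = 88; y0_2 = 248; x1_3 = 168; y1_3 = 20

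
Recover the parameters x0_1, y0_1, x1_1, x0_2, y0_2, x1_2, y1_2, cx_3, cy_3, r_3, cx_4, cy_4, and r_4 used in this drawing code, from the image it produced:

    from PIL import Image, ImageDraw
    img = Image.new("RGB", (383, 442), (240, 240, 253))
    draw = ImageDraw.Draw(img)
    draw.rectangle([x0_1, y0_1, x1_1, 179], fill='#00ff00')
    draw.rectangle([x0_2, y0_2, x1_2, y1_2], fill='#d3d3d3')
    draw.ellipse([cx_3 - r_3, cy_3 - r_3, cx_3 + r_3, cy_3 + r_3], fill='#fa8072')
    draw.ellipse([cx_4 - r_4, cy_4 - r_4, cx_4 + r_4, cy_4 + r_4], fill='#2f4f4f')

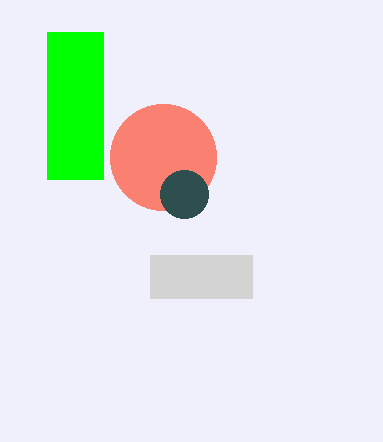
x0_1 = 47; y0_1 = 32; x1_1 = 103; x0_2 = 150; y0_2 = 255; x1_2 = 252; y1_2 = 298; cx_3 = 163; cy_3 = 157; r_3 = 53; cx_4 = 184; cy_4 = 194; r_4 = 24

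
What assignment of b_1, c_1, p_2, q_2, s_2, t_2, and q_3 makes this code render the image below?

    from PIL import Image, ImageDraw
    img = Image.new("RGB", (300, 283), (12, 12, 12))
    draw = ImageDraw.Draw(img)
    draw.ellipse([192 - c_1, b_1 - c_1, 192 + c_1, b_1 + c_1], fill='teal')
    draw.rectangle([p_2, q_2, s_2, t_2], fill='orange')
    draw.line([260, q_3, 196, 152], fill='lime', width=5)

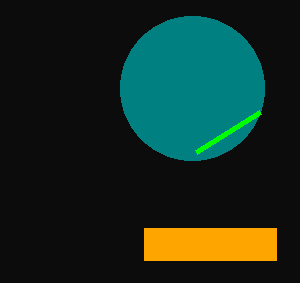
b_1 = 88, c_1 = 72, p_2 = 144, q_2 = 228, s_2 = 276, t_2 = 260, q_3 = 112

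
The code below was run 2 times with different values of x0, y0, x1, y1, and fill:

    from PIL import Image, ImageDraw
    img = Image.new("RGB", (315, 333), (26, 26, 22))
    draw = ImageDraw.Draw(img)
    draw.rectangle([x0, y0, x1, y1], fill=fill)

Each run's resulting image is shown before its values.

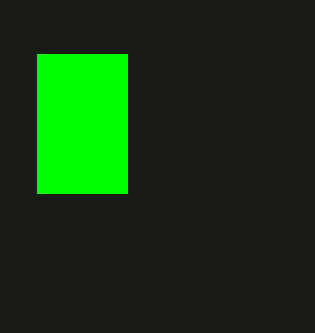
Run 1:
x0 = 37
y0 = 54
x1 = 127
y1 = 193
fill = 'lime'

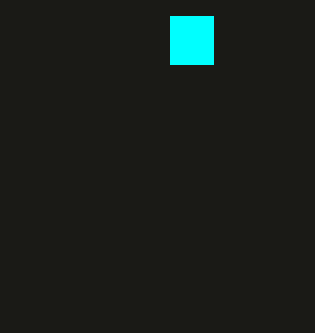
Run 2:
x0 = 170
y0 = 16
x1 = 213
y1 = 64
fill = 'cyan'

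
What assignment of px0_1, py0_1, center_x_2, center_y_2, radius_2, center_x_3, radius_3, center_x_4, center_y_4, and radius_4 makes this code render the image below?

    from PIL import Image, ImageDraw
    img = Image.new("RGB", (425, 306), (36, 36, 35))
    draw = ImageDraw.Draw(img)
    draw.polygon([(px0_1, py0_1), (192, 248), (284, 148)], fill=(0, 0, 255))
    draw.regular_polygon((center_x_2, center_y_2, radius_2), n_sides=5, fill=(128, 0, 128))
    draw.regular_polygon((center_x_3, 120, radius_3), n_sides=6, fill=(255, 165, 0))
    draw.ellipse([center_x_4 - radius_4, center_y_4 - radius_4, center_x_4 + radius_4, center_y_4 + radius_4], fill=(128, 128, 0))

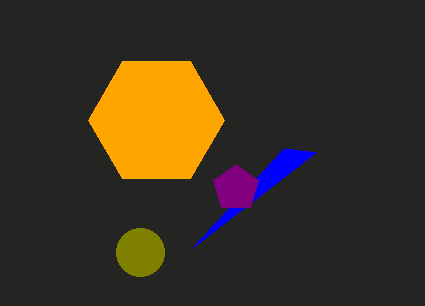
px0_1 = 316
py0_1 = 152
center_x_2 = 236
center_y_2 = 188
radius_2 = 24
center_x_3 = 156
radius_3 = 68
center_x_4 = 140
center_y_4 = 252
radius_4 = 24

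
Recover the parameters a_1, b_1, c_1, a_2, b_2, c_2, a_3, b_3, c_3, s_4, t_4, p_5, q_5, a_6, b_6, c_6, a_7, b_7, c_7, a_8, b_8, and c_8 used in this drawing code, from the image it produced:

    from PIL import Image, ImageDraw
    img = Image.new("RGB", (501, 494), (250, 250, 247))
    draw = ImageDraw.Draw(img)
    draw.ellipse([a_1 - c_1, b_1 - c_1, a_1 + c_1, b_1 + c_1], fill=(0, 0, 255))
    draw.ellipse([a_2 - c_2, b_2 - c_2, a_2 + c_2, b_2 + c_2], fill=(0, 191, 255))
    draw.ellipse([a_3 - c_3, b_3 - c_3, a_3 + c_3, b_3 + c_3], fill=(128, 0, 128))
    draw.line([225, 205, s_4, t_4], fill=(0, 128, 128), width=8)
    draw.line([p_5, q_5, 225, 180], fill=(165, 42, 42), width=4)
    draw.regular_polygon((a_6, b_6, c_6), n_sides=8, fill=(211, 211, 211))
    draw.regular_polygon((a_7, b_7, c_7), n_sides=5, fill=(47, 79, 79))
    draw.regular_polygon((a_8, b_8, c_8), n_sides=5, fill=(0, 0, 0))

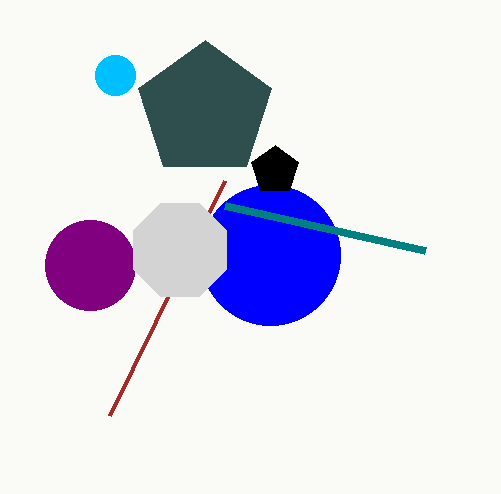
a_1 = 270; b_1 = 255; c_1 = 70; a_2 = 115; b_2 = 75; c_2 = 20; a_3 = 90; b_3 = 265; c_3 = 45; s_4 = 425; t_4 = 250; p_5 = 110; q_5 = 415; a_6 = 180; b_6 = 250; c_6 = 50; a_7 = 205; b_7 = 110; c_7 = 70; a_8 = 275; b_8 = 170; c_8 = 25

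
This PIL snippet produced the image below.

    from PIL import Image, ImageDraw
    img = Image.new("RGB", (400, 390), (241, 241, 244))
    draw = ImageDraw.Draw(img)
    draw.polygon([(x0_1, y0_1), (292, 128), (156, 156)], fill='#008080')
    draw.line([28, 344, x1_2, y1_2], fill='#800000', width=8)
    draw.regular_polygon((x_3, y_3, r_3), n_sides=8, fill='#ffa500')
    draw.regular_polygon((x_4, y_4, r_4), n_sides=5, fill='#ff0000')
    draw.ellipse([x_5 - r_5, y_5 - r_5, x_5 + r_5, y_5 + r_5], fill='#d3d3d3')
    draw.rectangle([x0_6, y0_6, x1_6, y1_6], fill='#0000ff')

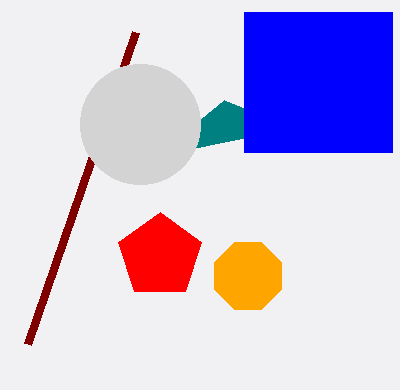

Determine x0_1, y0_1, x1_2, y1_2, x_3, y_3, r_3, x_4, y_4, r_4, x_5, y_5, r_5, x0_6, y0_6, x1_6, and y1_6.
x0_1 = 224, y0_1 = 100, x1_2 = 136, y1_2 = 32, x_3 = 248, y_3 = 276, r_3 = 36, x_4 = 160, y_4 = 256, r_4 = 44, x_5 = 140, y_5 = 124, r_5 = 60, x0_6 = 244, y0_6 = 12, x1_6 = 392, y1_6 = 152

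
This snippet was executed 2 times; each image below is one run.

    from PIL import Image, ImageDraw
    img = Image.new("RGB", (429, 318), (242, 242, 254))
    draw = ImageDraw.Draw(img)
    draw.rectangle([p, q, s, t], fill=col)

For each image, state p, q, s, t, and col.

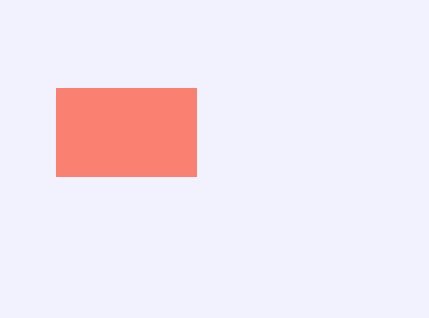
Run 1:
p = 56
q = 88
s = 196
t = 176
col = 'salmon'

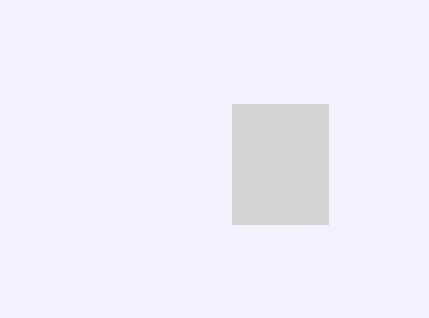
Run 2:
p = 232; q = 104; s = 328; t = 224; col = 'lightgray'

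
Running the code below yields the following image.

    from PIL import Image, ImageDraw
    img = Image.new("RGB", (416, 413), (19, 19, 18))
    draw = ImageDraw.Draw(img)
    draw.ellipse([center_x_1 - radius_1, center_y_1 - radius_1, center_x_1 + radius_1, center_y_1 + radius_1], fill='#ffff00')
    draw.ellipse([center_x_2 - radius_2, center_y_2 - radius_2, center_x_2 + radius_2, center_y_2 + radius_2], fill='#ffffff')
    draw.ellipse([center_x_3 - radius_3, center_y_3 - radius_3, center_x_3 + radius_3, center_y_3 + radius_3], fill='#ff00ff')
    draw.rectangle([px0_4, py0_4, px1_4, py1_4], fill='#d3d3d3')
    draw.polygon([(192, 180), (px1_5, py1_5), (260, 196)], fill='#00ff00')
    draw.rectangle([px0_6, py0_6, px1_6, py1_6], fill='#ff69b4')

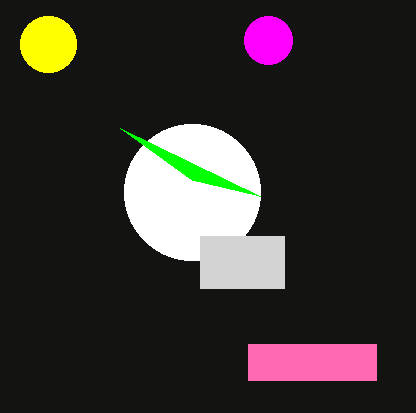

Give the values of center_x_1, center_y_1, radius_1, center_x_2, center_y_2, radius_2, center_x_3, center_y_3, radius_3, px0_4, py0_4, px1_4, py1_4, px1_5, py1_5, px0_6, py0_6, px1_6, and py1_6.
center_x_1 = 48; center_y_1 = 44; radius_1 = 28; center_x_2 = 192; center_y_2 = 192; radius_2 = 68; center_x_3 = 268; center_y_3 = 40; radius_3 = 24; px0_4 = 200; py0_4 = 236; px1_4 = 284; py1_4 = 288; px1_5 = 120; py1_5 = 128; px0_6 = 248; py0_6 = 344; px1_6 = 376; py1_6 = 380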